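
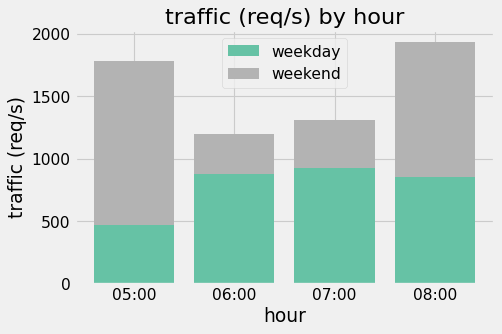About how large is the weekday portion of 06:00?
≈ 800

weekday top ≈ 800, bottom ≈ 0; segment ≈ 800.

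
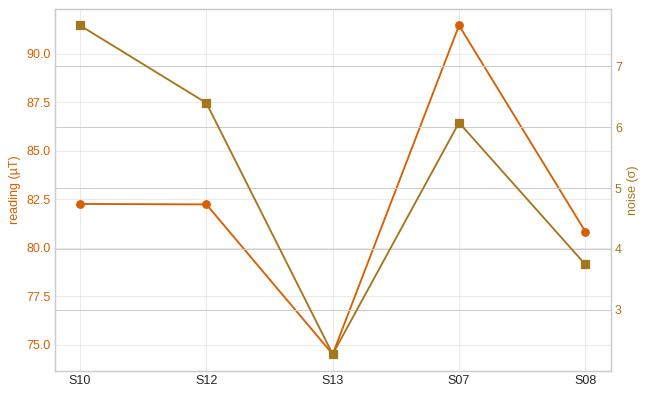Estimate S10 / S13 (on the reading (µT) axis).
S10 ≈ 82, S13 ≈ 74; 82/74 ≈ 1.11.

≈ 1.11×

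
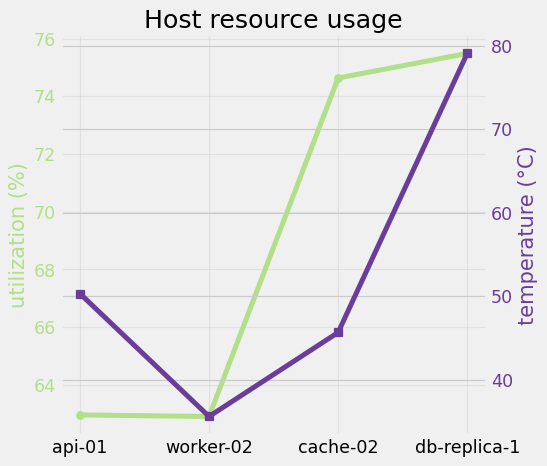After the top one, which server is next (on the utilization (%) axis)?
cache-02

Top 3 (on the utilization (%) axis): db-replica-1 ≈ 76, cache-02 ≈ 74, api-01 ≈ 62.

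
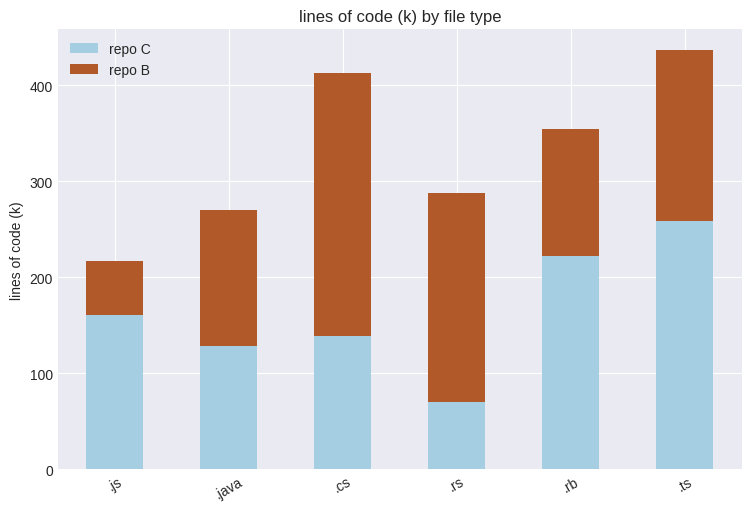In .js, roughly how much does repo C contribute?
≈ 150

repo C top ≈ 150, bottom ≈ 0; segment ≈ 150.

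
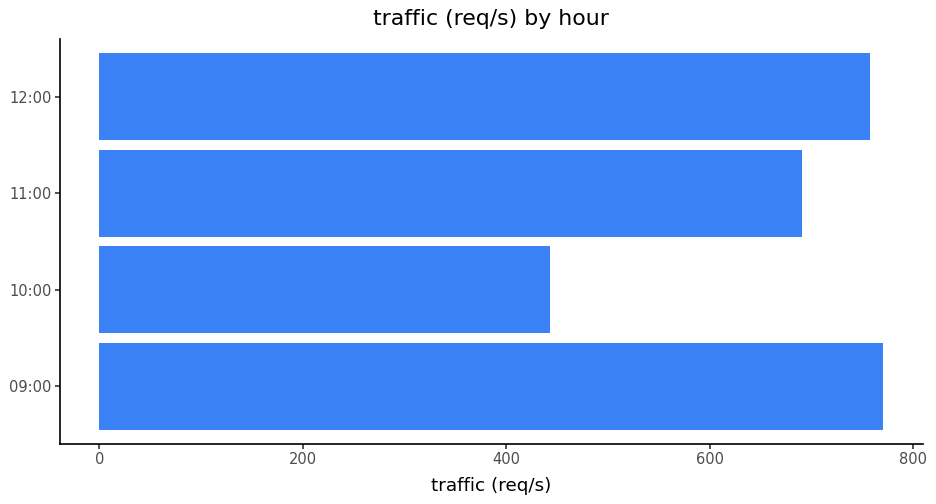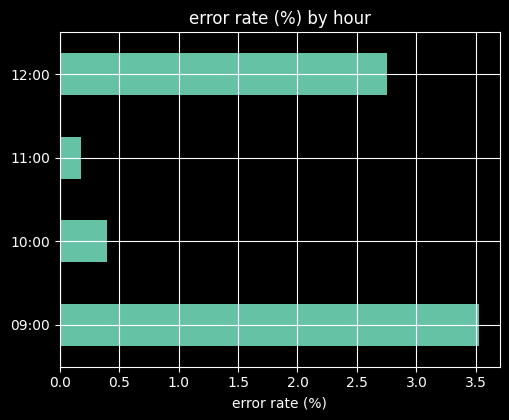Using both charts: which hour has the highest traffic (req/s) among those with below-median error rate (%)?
11:00

Chart 2 median error rate (%) ≈ 1.5; below-median hours: 10:00, 11:00. Among those, 11:00 has the highest traffic (req/s) (≈ 700).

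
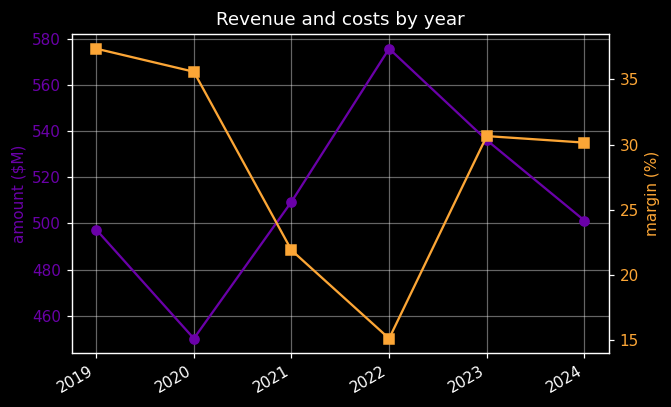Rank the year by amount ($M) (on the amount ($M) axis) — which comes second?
Top 3 (on the amount ($M) axis): 2022 ≈ 580, 2023 ≈ 540, 2021 ≈ 500.

2023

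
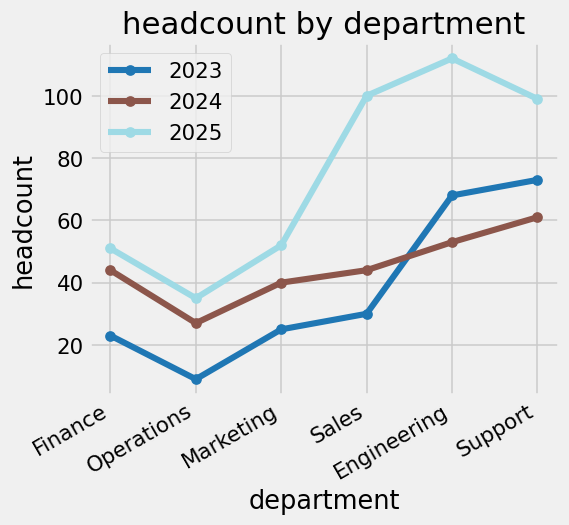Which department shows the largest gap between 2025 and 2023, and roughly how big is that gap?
Sales, ≈ 70

Sales: 2025 ≈ 100, 2023 ≈ 30 → gap ≈ 70. Next-largest (Engineering) is only ≈ 40.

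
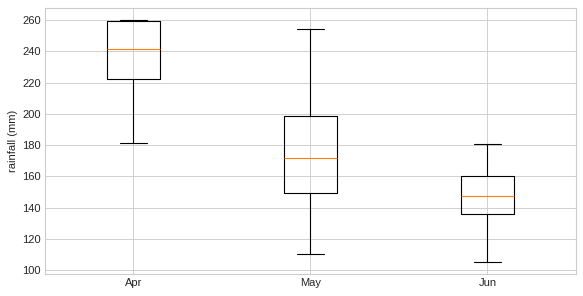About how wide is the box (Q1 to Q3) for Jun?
≈ 20

Q3 ≈ 160, Q1 ≈ 140; IQR ≈ 20.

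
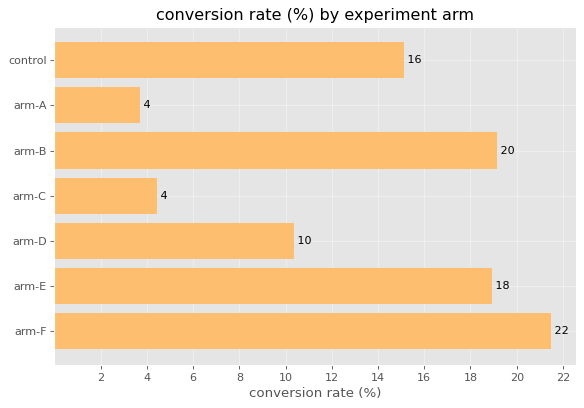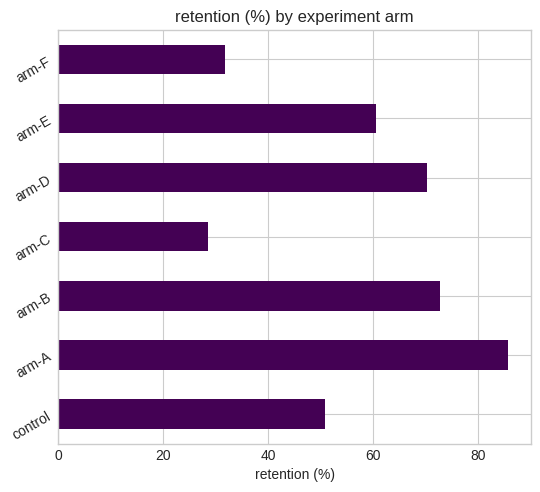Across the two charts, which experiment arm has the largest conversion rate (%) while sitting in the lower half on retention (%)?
Chart 2 median retention (%) ≈ 60; below-median experiment arms: control, arm-C, arm-F. Among those, arm-F has the highest conversion rate (%) (≈ 22).

arm-F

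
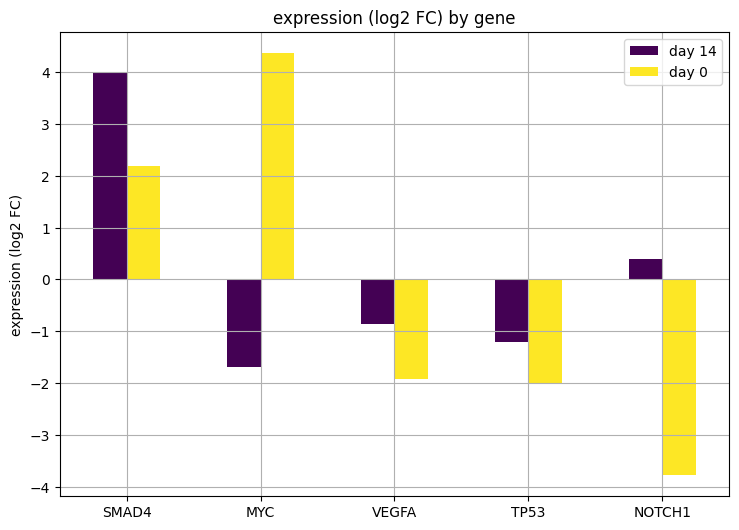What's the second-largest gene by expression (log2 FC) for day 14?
Top 3 for day 14: SMAD4 ≈ 4, NOTCH1 ≈ 0, VEGFA ≈ -1.

NOTCH1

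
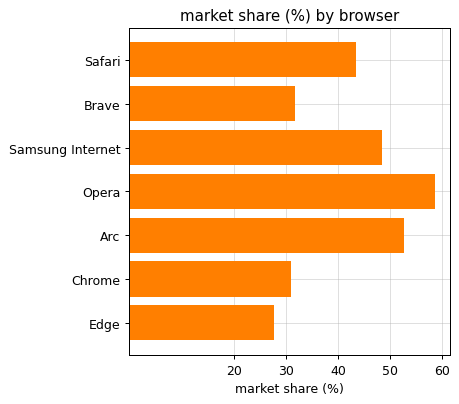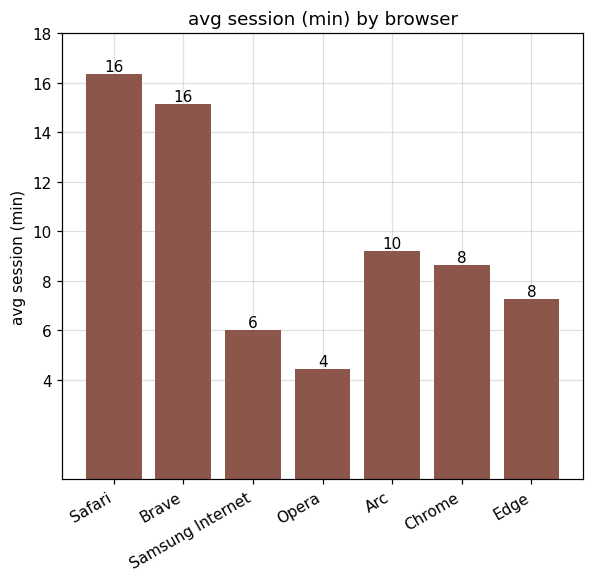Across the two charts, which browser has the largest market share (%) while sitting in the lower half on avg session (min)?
Opera

Chart 2 median avg session (min) ≈ 8; below-median browsers: Samsung Internet, Opera, Edge. Among those, Opera has the highest market share (%) (≈ 60).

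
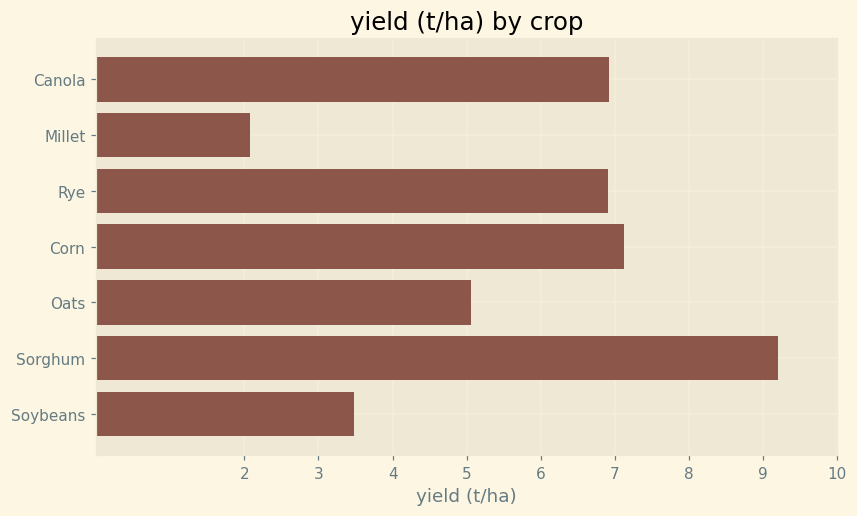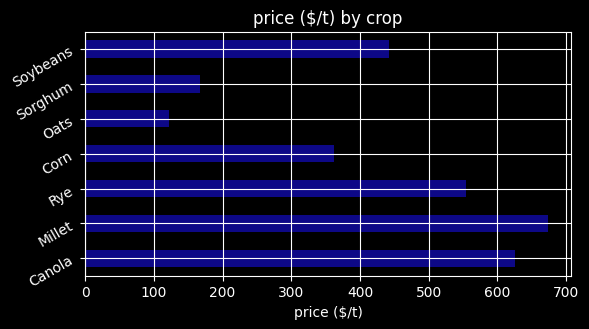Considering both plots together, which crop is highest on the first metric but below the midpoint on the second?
Chart 2 median price ($/t) ≈ 400; below-median crops: Corn, Oats, Sorghum. Among those, Sorghum has the highest yield (t/ha) (≈ 9).

Sorghum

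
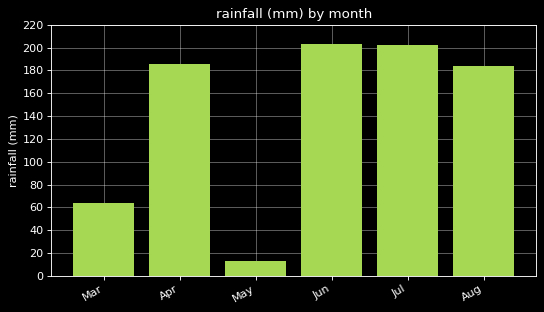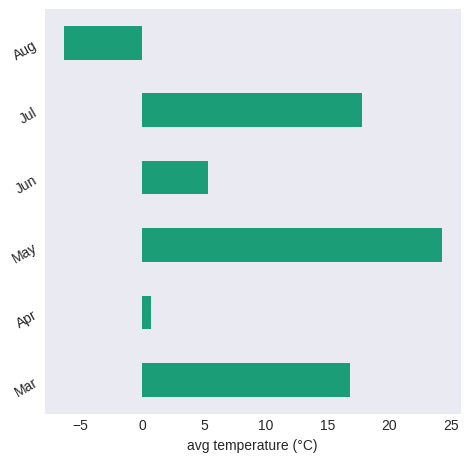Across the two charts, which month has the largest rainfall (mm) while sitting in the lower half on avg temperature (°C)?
Chart 2 median avg temperature (°C) ≈ 10; below-median months: Apr, Jun, Aug. Among those, Jun has the highest rainfall (mm) (≈ 200).

Jun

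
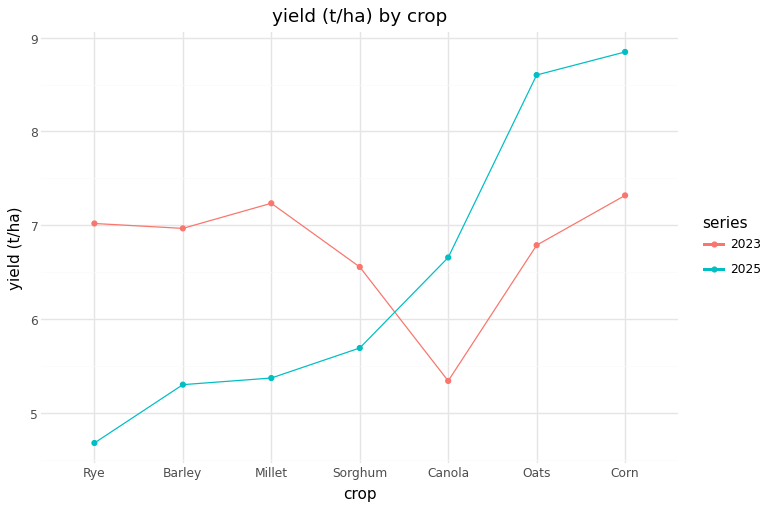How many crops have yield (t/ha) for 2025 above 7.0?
Above 7.0: Oats, Corn.

2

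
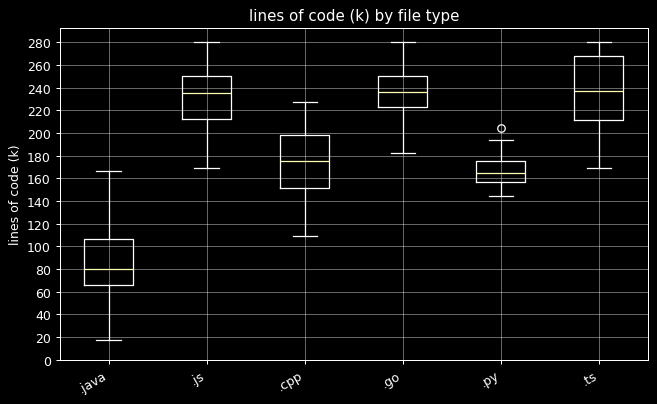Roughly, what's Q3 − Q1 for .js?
≈ 40

Q3 ≈ 260, Q1 ≈ 220; IQR ≈ 40.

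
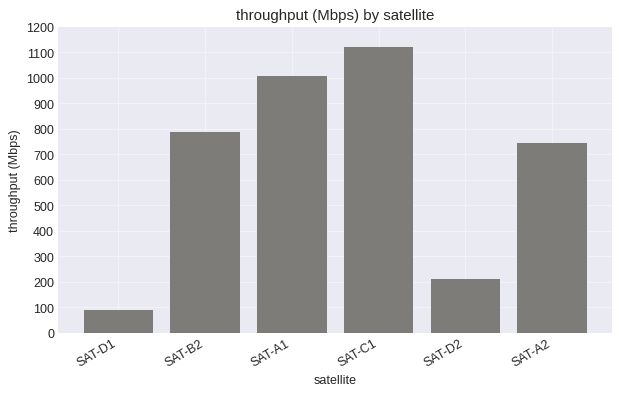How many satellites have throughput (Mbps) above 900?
Above 900: SAT-A1, SAT-C1.

2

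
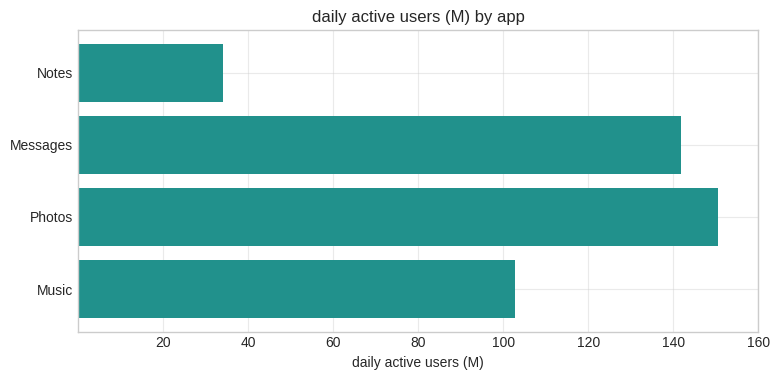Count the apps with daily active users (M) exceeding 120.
Above 120: Messages, Photos.

2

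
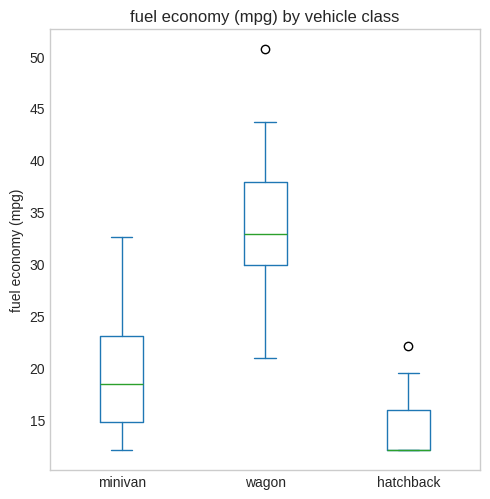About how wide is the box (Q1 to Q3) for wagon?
≈ 8

Q3 ≈ 38, Q1 ≈ 30; IQR ≈ 8.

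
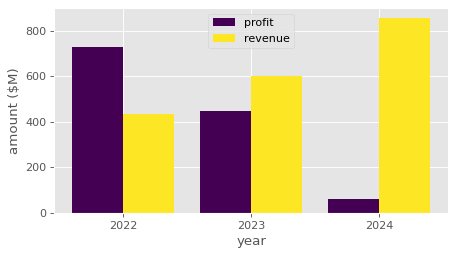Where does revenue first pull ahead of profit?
2023

2022: revenue ≈ 400 vs profit ≈ 700 (not yet); 2023: revenue ≈ 600 vs profit ≈ 400 (first crossover).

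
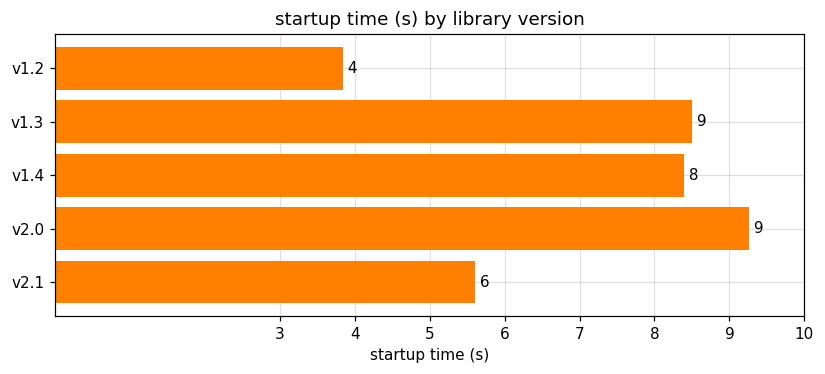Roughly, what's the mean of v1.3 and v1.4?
(9 + 8) / 2 ≈ 8.

≈ 8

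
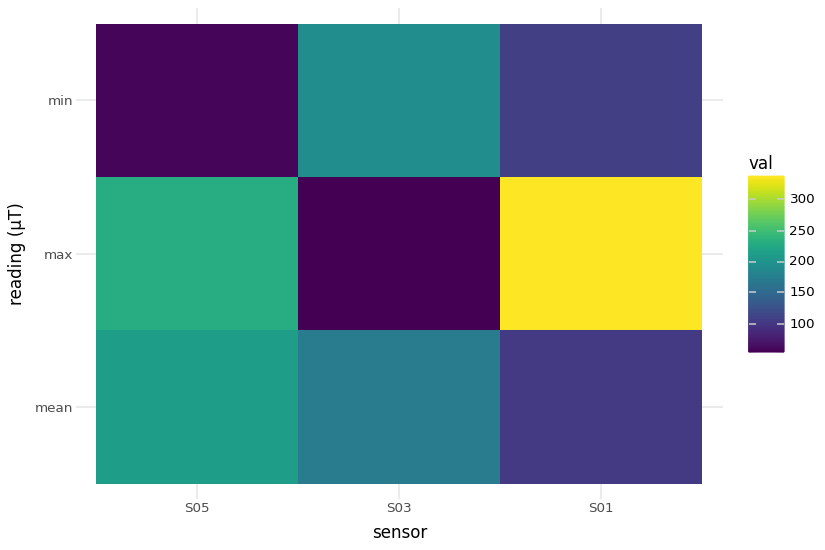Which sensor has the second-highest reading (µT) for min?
S01

Top 3 for min: S03 ≈ 200, S01 ≈ 100, S05 ≈ 50.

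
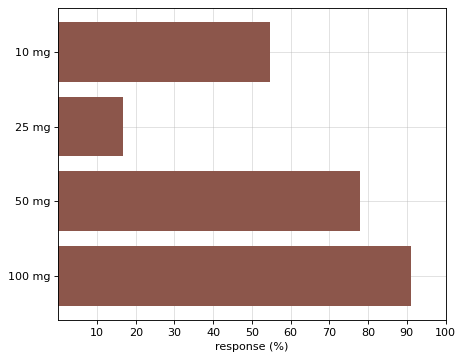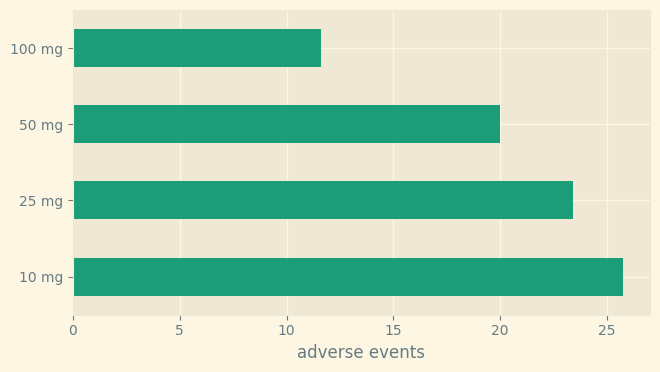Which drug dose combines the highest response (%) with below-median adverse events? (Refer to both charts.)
100 mg

Chart 2 median adverse events ≈ 20; below-median drug doses: 50 mg, 100 mg. Among those, 100 mg has the highest response (%) (≈ 90).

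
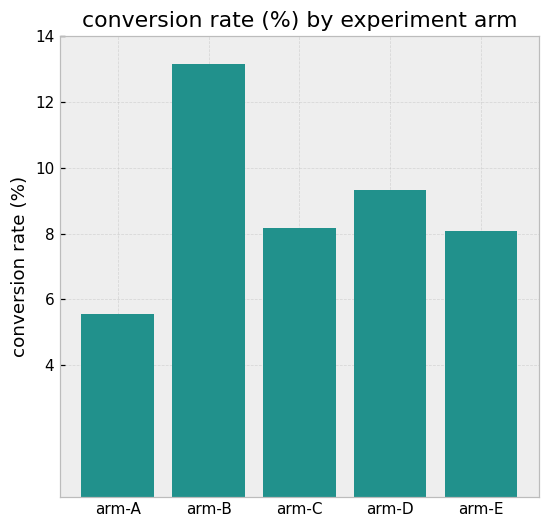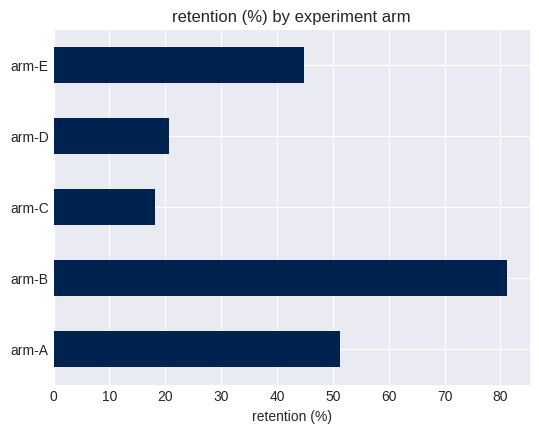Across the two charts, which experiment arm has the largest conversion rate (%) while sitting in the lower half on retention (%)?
Chart 2 median retention (%) ≈ 40; below-median experiment arms: arm-C, arm-D. Among those, arm-D has the highest conversion rate (%) (≈ 10).

arm-D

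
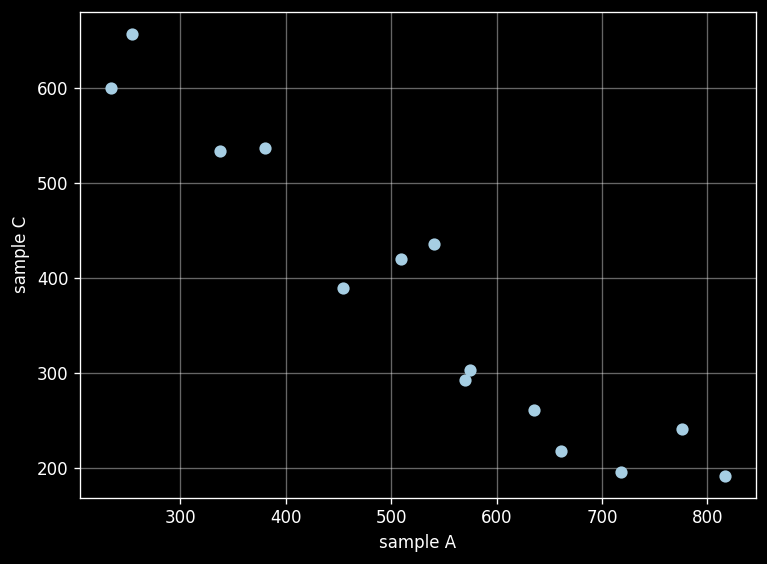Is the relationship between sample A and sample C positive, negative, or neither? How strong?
negative, strong

Points are negatively correlated; strong (|r| ≈ 1.0).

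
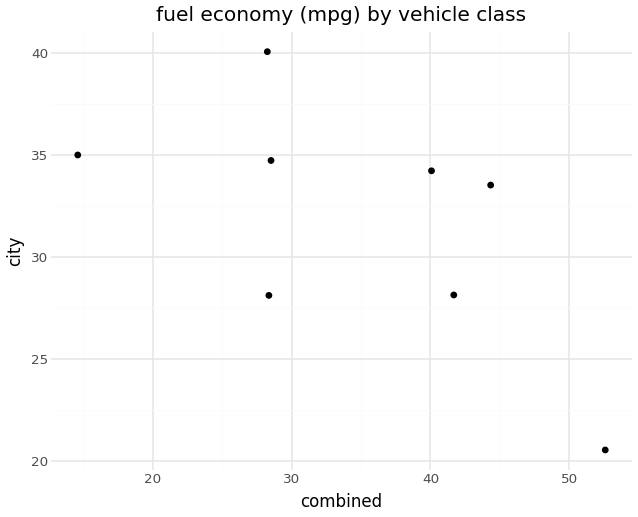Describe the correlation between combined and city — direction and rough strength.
Points are negatively correlated; moderate (|r| ≈ 0.6).

negative, moderate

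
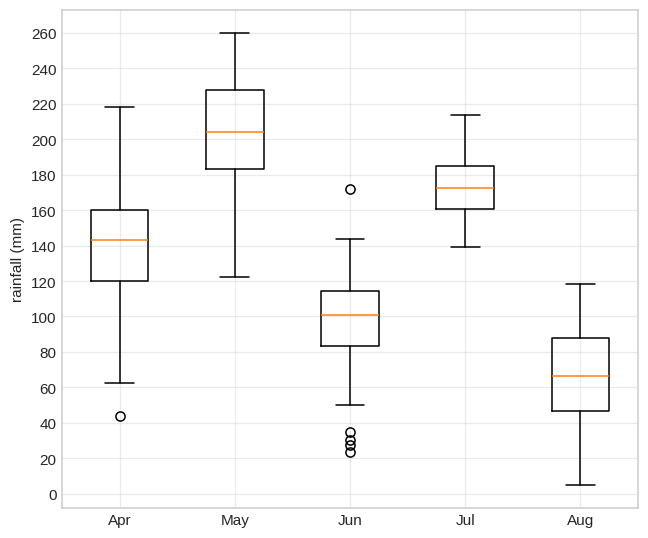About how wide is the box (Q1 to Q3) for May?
≈ 40

Q3 ≈ 220, Q1 ≈ 180; IQR ≈ 40.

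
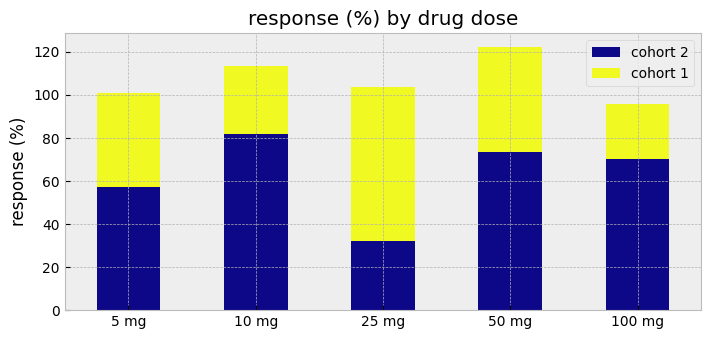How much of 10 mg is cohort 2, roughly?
≈ 80

cohort 2 top ≈ 80, bottom ≈ 0; segment ≈ 80.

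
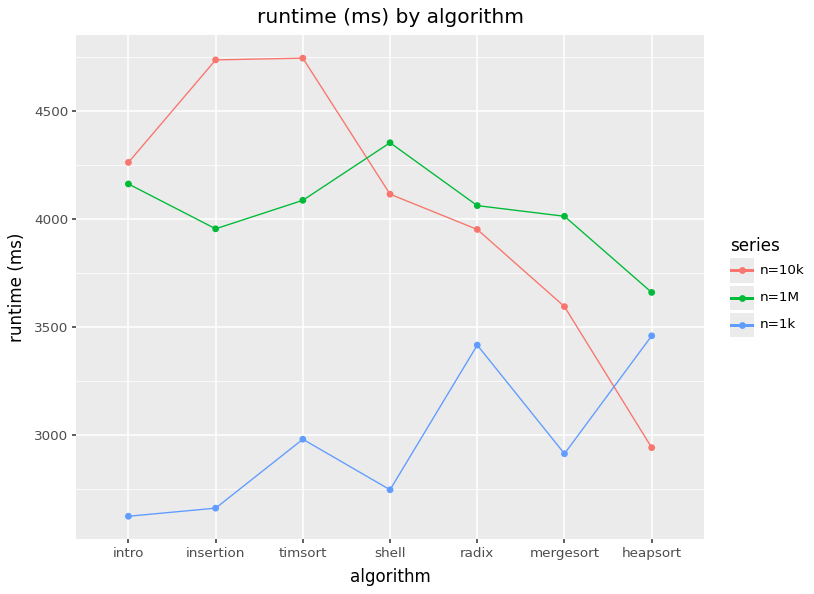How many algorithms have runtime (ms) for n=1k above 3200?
2

Above 3200: radix, heapsort.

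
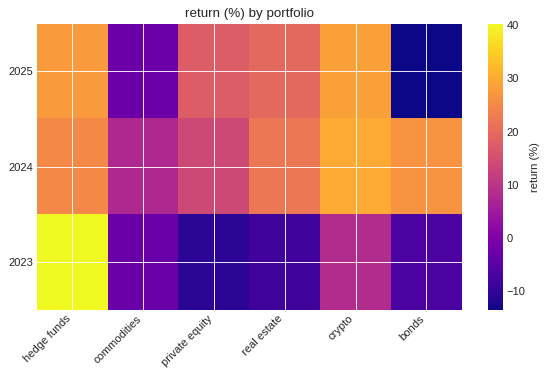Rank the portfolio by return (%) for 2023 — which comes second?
Top 3 for 2023: hedge funds ≈ 40, crypto ≈ 10, commodities ≈ -5.

crypto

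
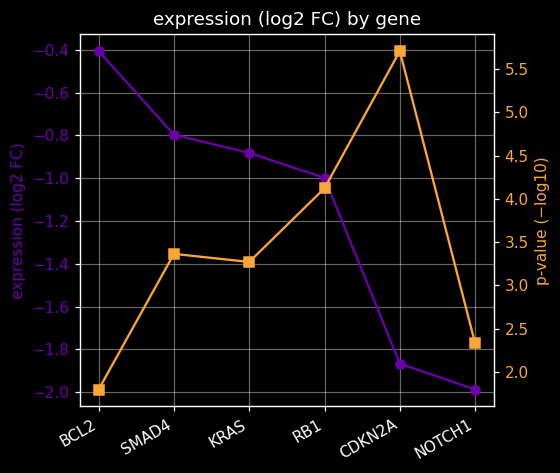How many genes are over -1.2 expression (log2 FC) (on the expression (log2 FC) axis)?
4

Above -1.2: BCL2, SMAD4, KRAS, RB1.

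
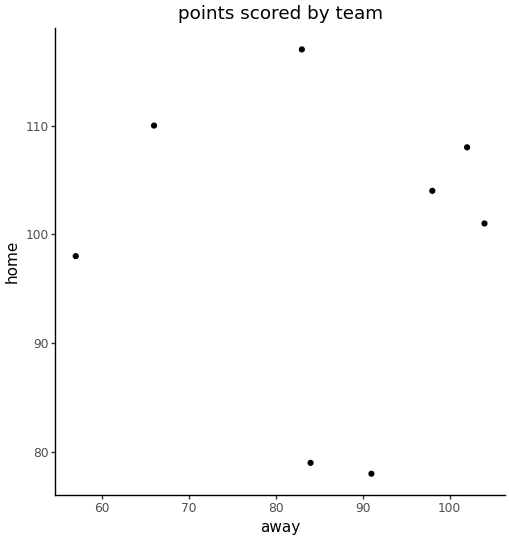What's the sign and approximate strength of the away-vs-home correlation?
no clear correlation

Points are roughly uncorrelated; weak (|r| ≈ 0.0).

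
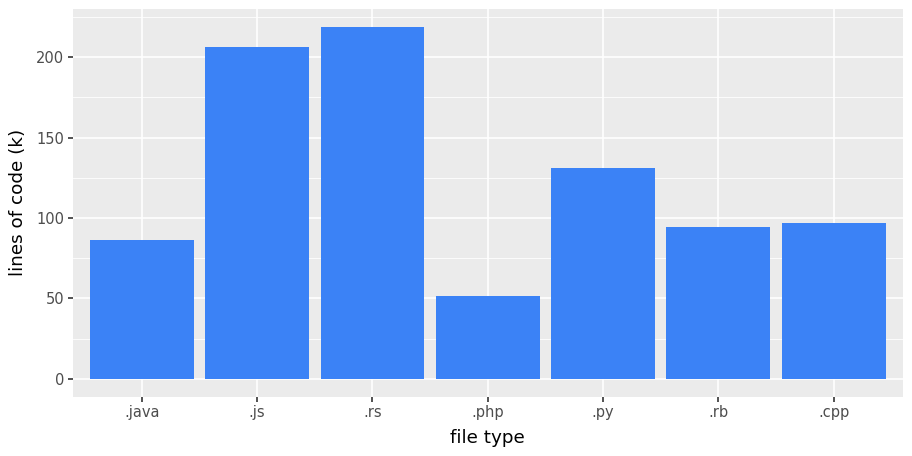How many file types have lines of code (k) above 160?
2

Above 160: .js, .rs.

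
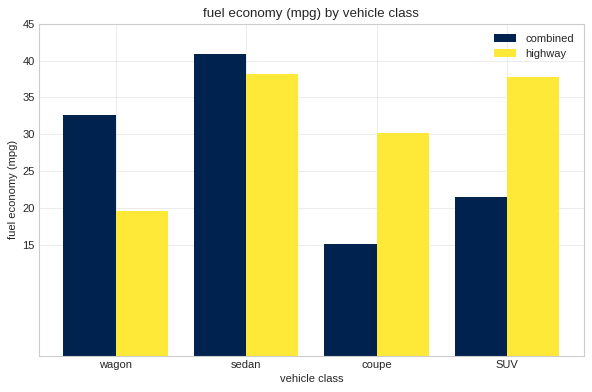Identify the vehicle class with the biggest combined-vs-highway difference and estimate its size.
SUV: combined ≈ 20, highway ≈ 40 → gap ≈ 20. Next-largest (coupe) is only ≈ 15.

SUV, ≈ 20 mpg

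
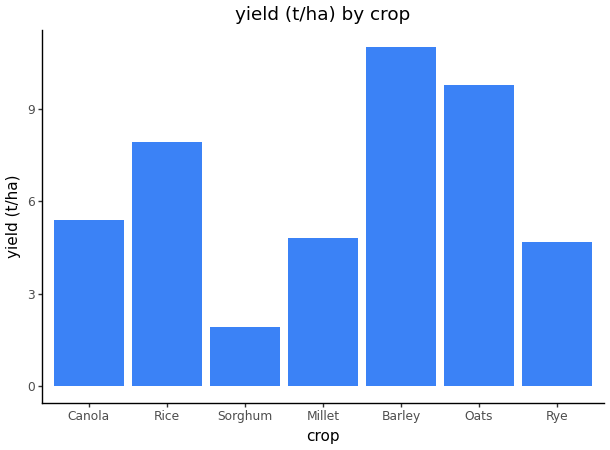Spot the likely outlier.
Barley

Barley ≈ 11; the rest sit between ≈ 2 and ≈ 10.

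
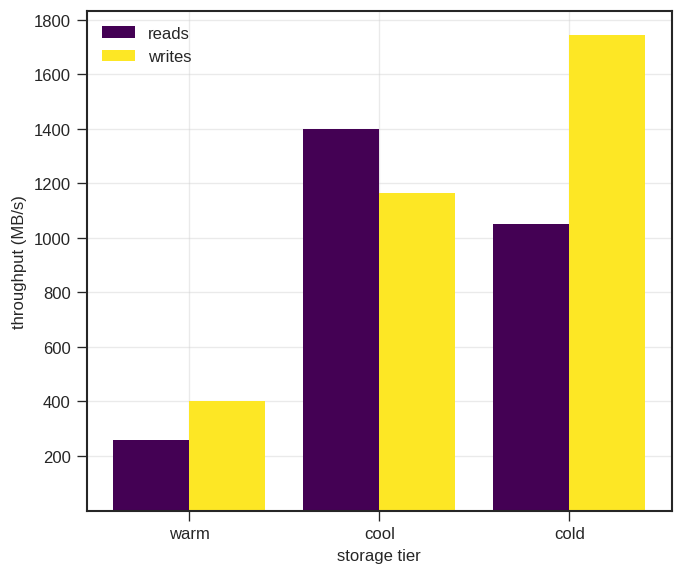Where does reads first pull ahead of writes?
cool

warm: reads ≈ 200 vs writes ≈ 400 (not yet); cool: reads ≈ 1400 vs writes ≈ 1200 (first crossover).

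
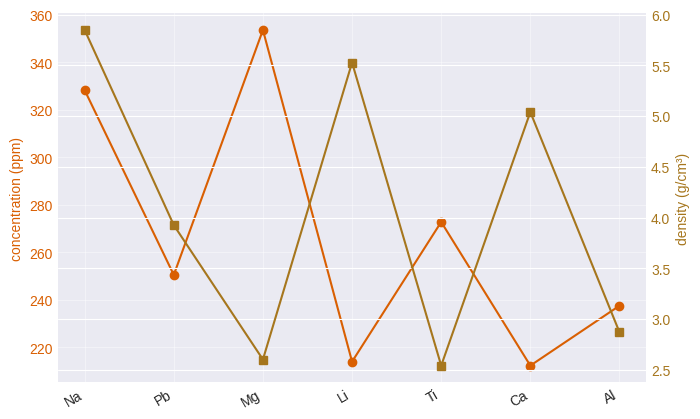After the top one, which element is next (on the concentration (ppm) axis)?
Na

Top 3 (on the concentration (ppm) axis): Mg ≈ 360, Na ≈ 320, Ti ≈ 280.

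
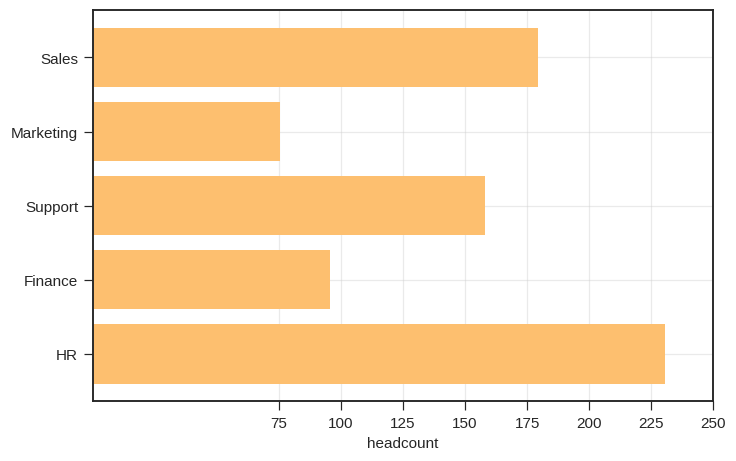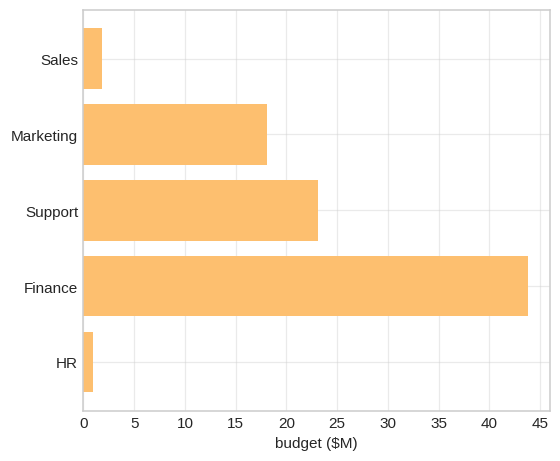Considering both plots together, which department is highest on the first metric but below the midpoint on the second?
Chart 2 median budget ($M) ≈ 20; below-median departments: Sales, HR. Among those, HR has the highest headcount (≈ 225).

HR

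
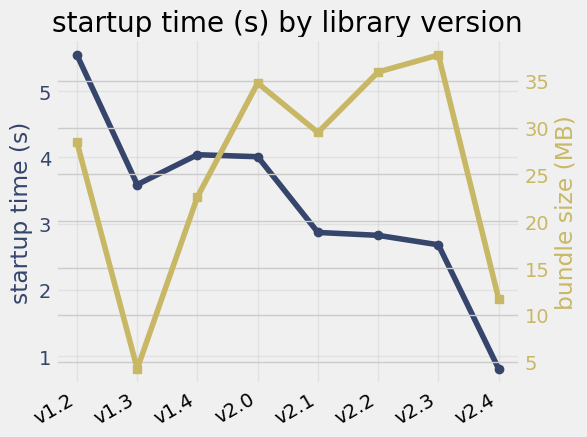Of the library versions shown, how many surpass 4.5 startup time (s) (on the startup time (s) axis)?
Above 4.5: v1.2.

1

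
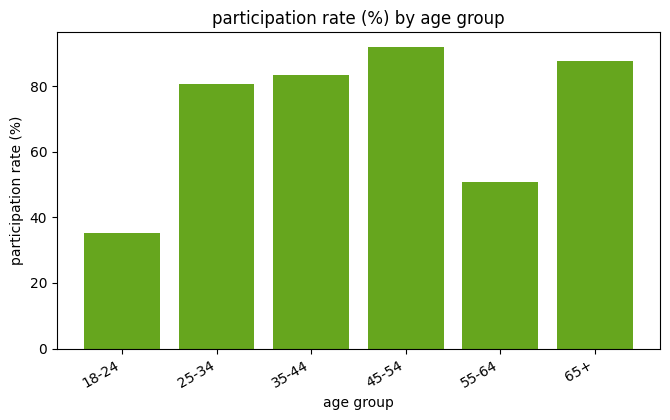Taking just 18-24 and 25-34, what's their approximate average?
≈ 60

(40 + 80) / 2 ≈ 60.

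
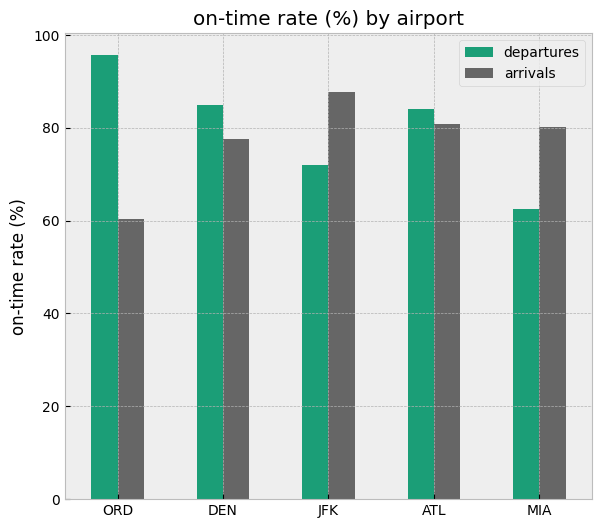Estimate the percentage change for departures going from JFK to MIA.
JFK ≈ 70, MIA ≈ 60; (60 − 70) / 70 ≈ -14.3%.

≈ -14.3%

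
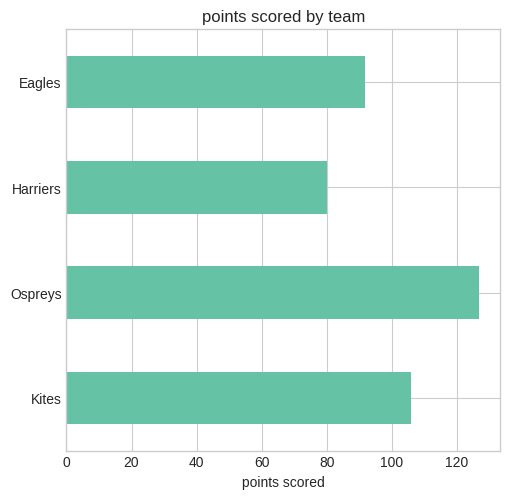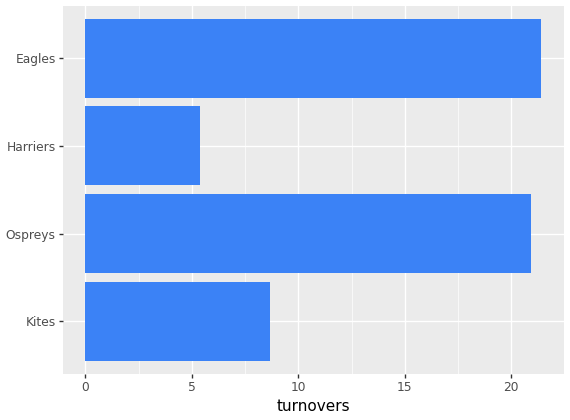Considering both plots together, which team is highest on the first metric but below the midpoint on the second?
Kites

Chart 2 median turnovers ≈ 14; below-median teams: Kites, Harriers. Among those, Kites has the highest points scored (≈ 100).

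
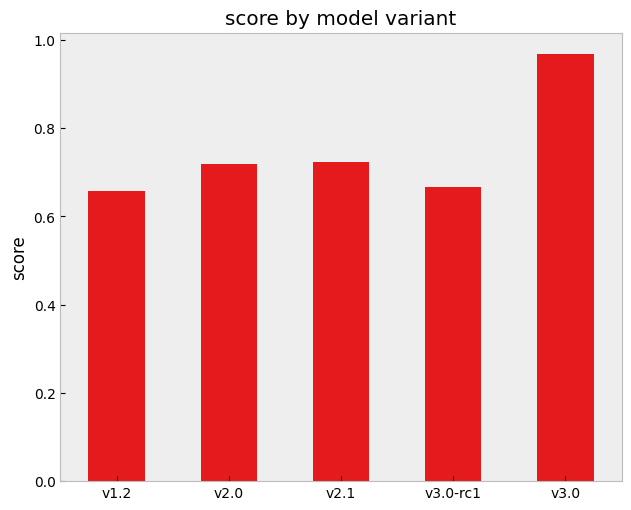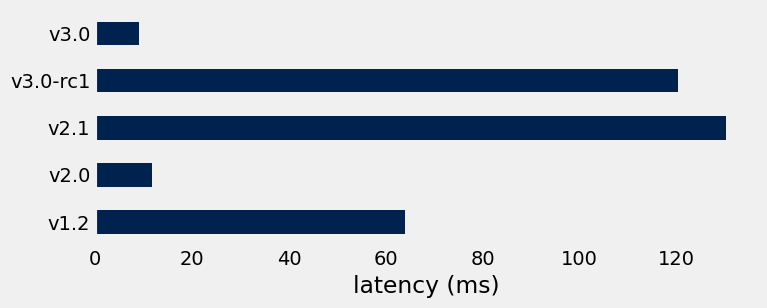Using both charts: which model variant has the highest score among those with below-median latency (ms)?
Chart 2 median latency (ms) ≈ 60; below-median model variants: v2.0, v3.0. Among those, v3.0 has the highest score (≈ 1).

v3.0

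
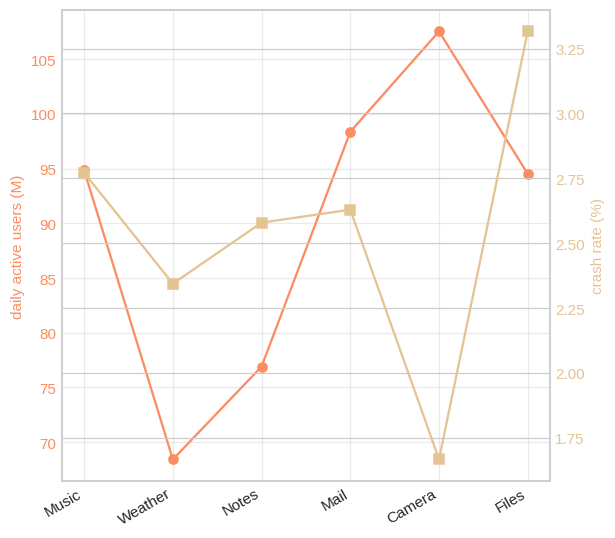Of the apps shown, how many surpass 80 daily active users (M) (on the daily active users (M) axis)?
Above 80: Music, Mail, Camera, Files.

4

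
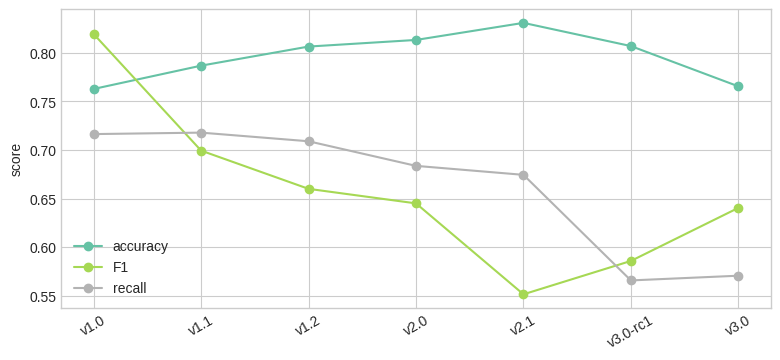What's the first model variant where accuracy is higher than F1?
v1.1

v1.0: accuracy ≈ 0.75 vs F1 ≈ 0.80 (not yet); v1.1: accuracy ≈ 0.80 vs F1 ≈ 0.70 (first crossover).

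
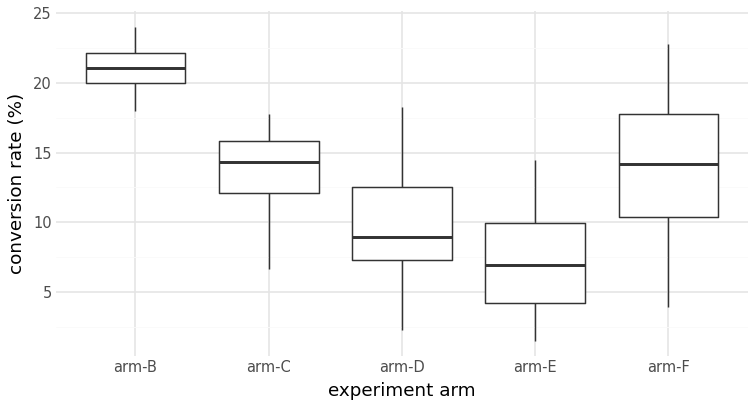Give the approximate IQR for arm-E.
≈ 6

Q3 ≈ 10, Q1 ≈ 4; IQR ≈ 6.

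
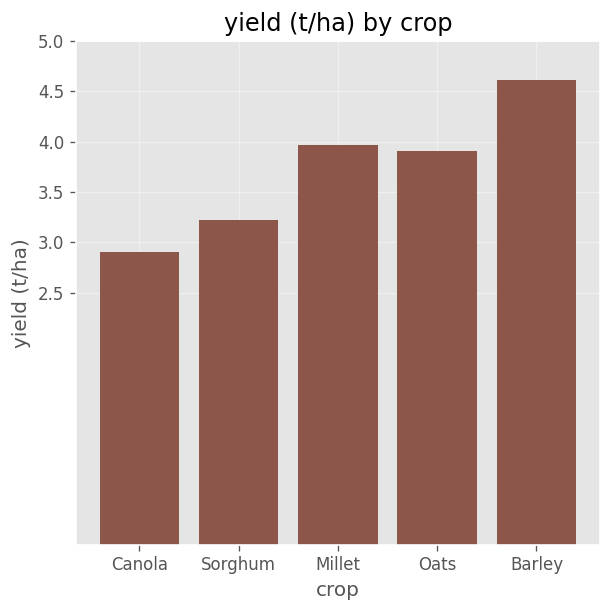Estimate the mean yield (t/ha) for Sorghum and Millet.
(3.0 + 4.0) / 2 ≈ 3.5.

≈ 3.5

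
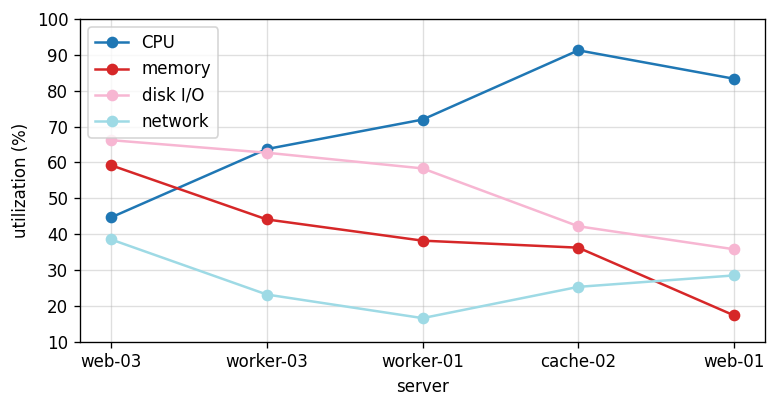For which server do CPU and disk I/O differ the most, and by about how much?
cache-02: CPU ≈ 90, disk I/O ≈ 40 → gap ≈ 50. Next-largest (web-01) is only ≈ 40.

cache-02, ≈ 50 %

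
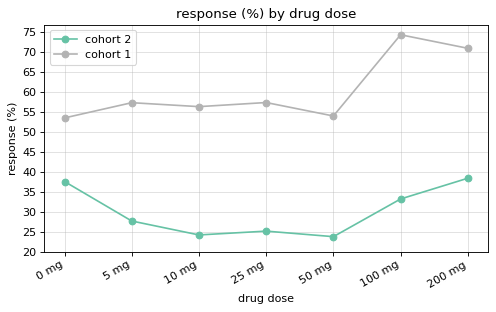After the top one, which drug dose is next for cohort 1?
Top 3 for cohort 1: 100 mg ≈ 75, 200 mg ≈ 70, 25 mg ≈ 55.

200 mg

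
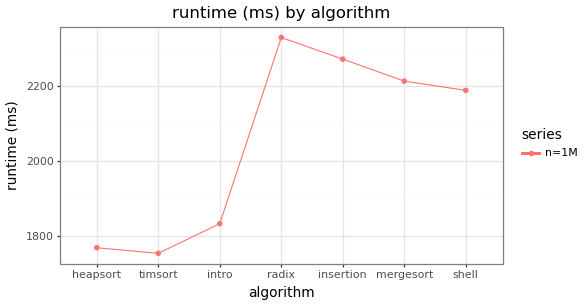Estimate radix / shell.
≈ 1.07×

radix ≈ 2350, shell ≈ 2200; 2350/2200 ≈ 1.07.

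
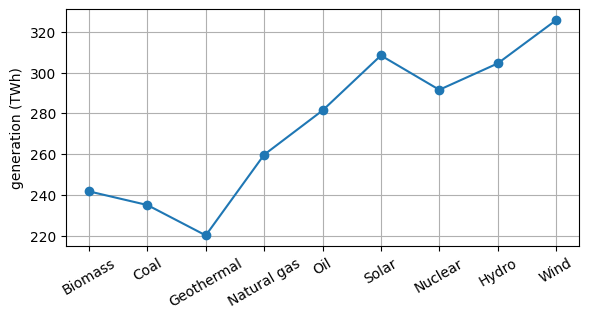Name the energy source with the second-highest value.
Solar

Top 3: Wind ≈ 330, Solar ≈ 310, Hydro ≈ 300.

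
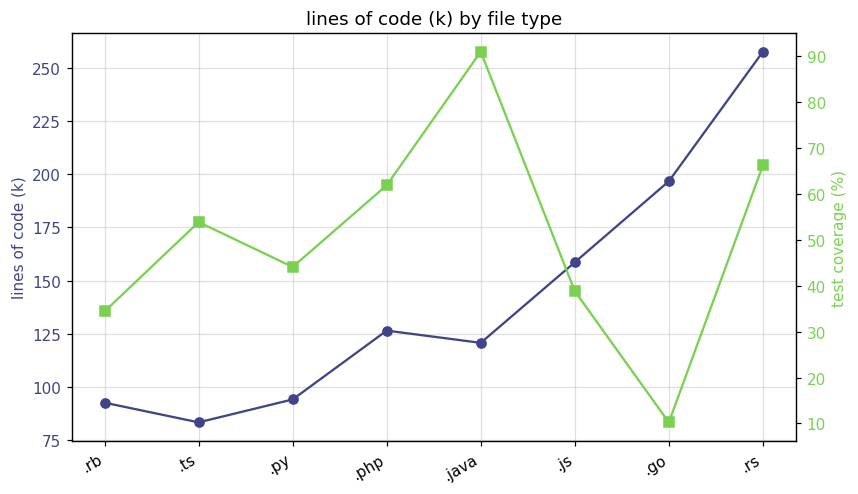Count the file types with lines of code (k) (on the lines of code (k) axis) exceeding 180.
Above 180: .go, .rs.

2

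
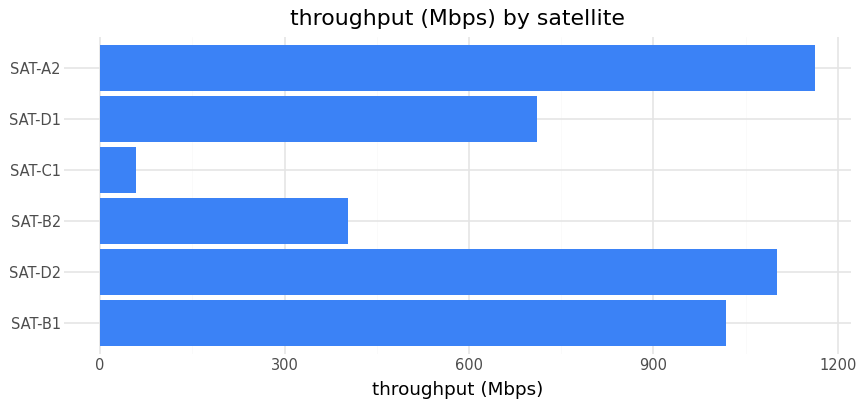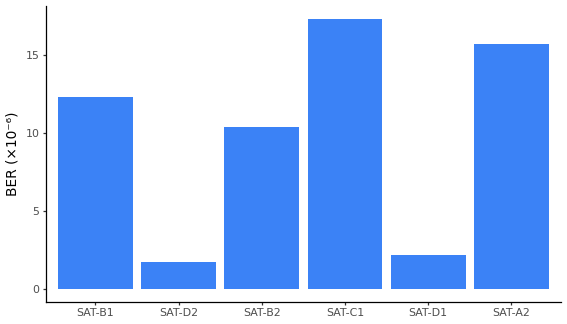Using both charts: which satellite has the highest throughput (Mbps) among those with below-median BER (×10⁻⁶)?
Chart 2 median BER (×10⁻⁶) ≈ 12; below-median satellites: SAT-D2, SAT-B2, SAT-D1. Among those, SAT-D2 has the highest throughput (Mbps) (≈ 1200).

SAT-D2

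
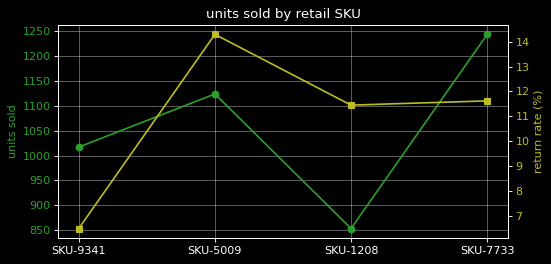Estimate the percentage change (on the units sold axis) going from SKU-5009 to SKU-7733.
SKU-5009 ≈ 1100, SKU-7733 ≈ 1250; (1250 − 1100) / 1100 ≈ +13.6%.

≈ +13.6%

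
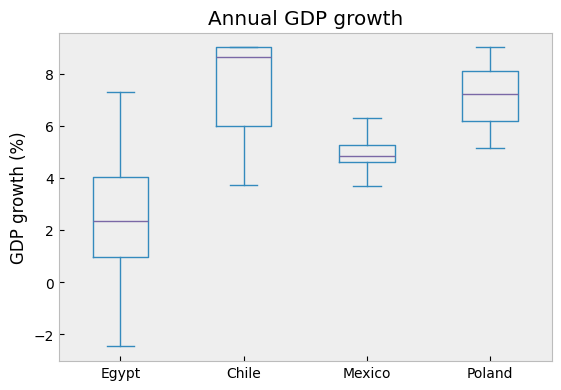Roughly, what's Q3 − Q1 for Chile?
Q3 ≈ 9, Q1 ≈ 6; IQR ≈ 3.

≈ 3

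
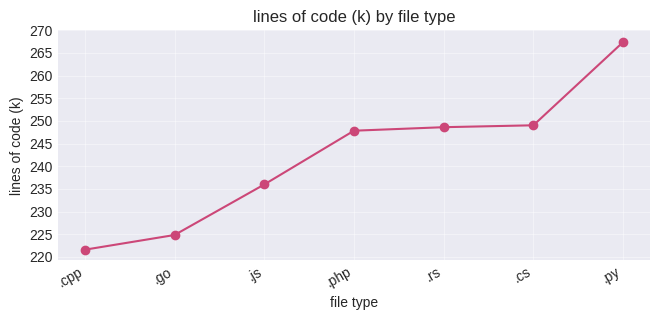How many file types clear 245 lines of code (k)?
Above 245: .php, .rs, .cs, .py.

4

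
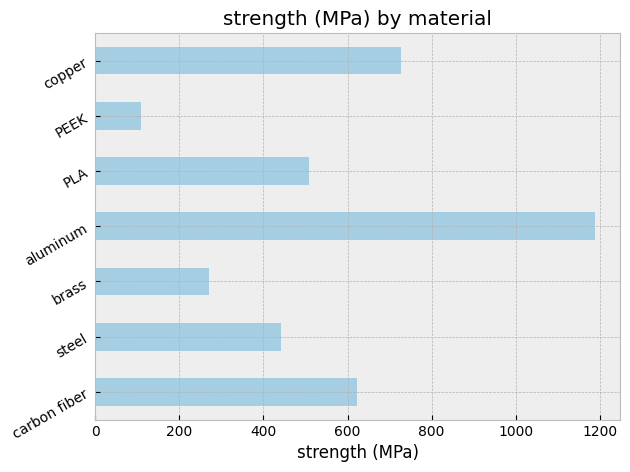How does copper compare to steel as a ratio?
≈ 1.75×

copper ≈ 700, steel ≈ 400; 700/400 ≈ 1.75.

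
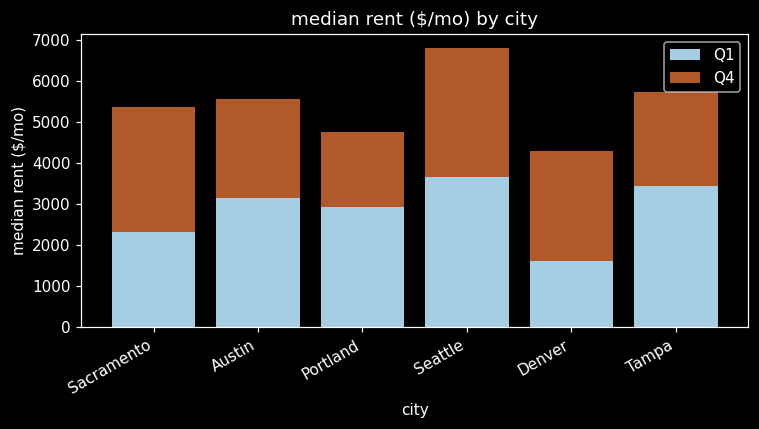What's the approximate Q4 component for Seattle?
≈ 3000

Q4 top ≈ 7000, bottom ≈ 4000; segment ≈ 3000.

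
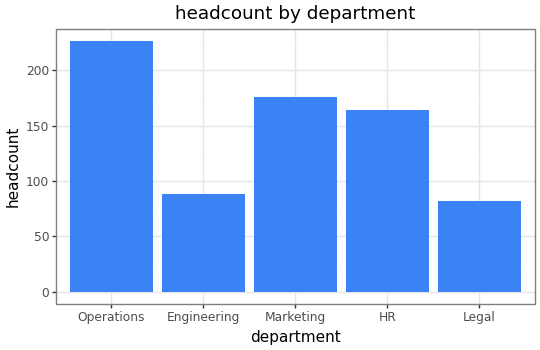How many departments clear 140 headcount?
3

Above 140: Operations, Marketing, HR.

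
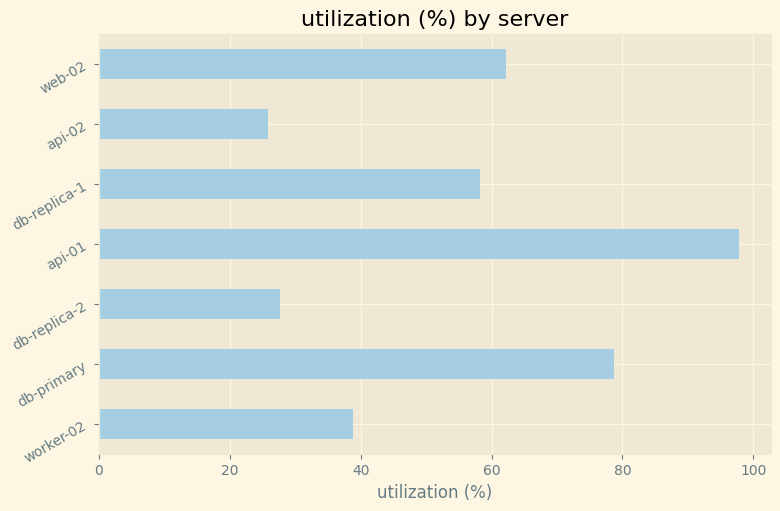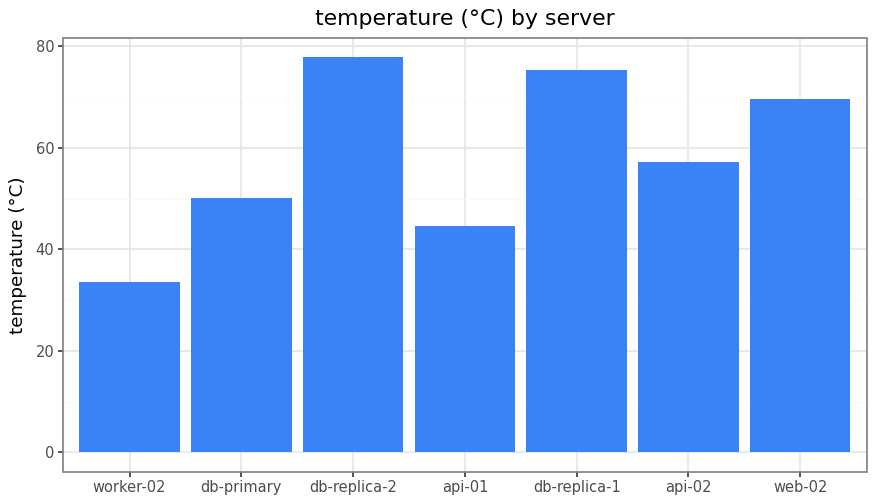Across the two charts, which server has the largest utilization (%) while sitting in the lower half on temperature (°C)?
Chart 2 median temperature (°C) ≈ 60; below-median servers: worker-02, db-primary, api-01. Among those, api-01 has the highest utilization (%) (≈ 100).

api-01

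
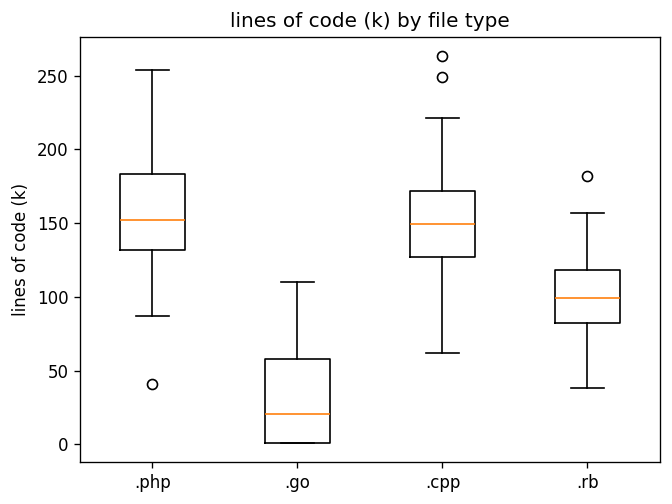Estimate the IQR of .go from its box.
≈ 60

Q3 ≈ 60, Q1 ≈ 0; IQR ≈ 60.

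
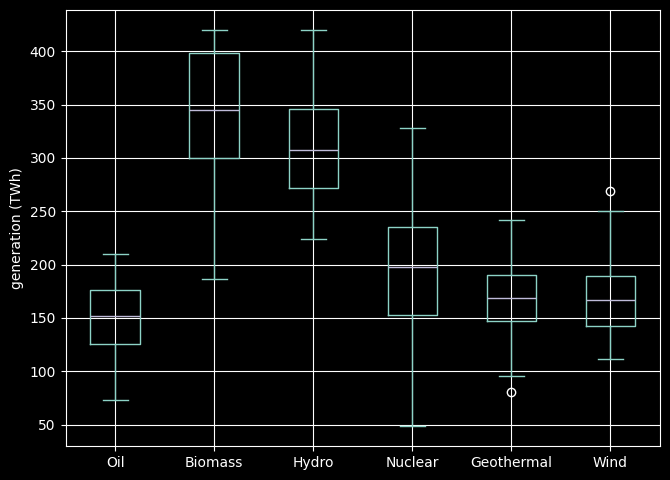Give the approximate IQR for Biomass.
Q3 ≈ 400, Q1 ≈ 300; IQR ≈ 100.

≈ 100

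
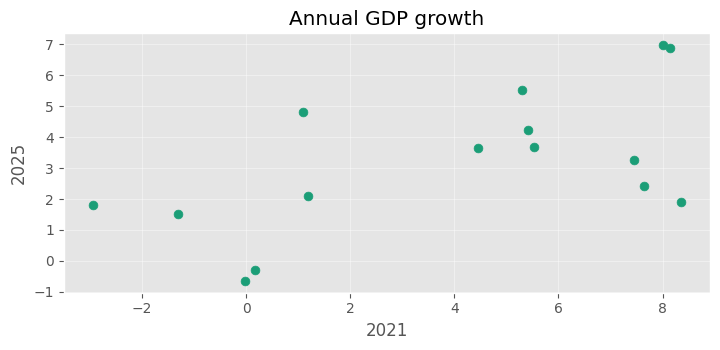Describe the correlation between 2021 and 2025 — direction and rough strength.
Points are positively correlated; moderate (|r| ≈ 0.6).

positive, moderate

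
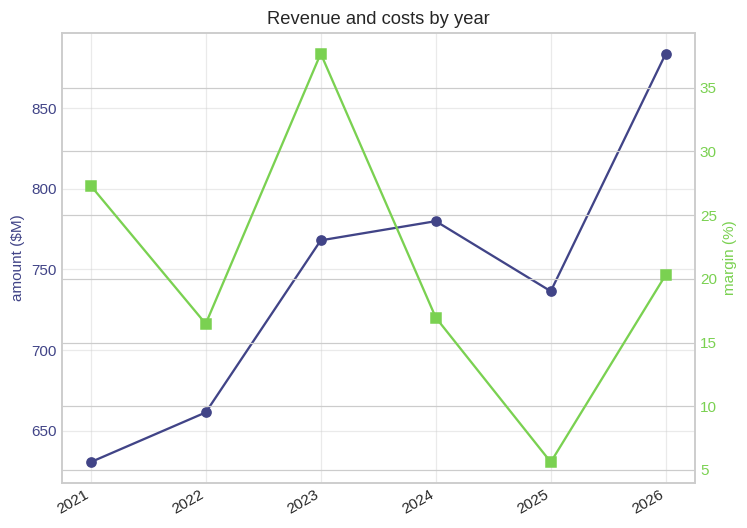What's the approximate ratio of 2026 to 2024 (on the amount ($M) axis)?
2026 ≈ 875, 2024 ≈ 775; 875/775 ≈ 1.13.

≈ 1.13×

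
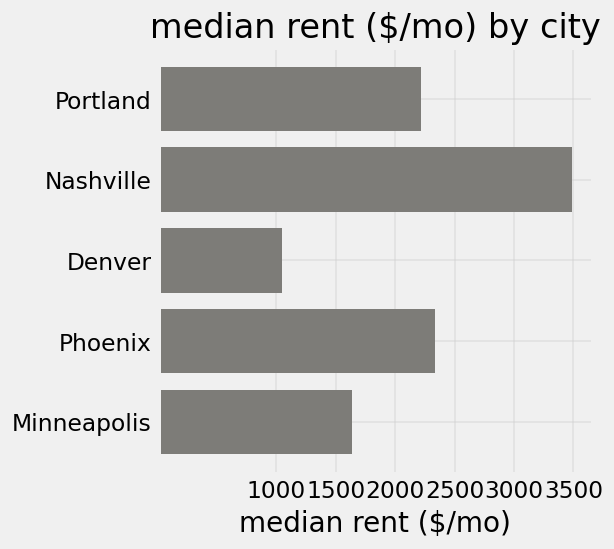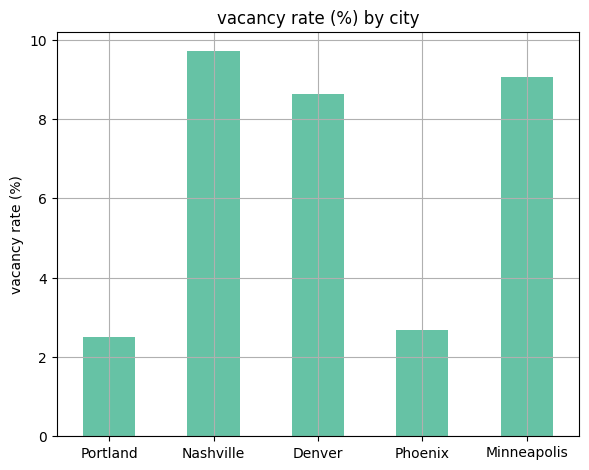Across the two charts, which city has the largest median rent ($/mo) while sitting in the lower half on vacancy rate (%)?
Phoenix

Chart 2 median vacancy rate (%) ≈ 9; below-median cities: Portland, Phoenix. Among those, Phoenix has the highest median rent ($/mo) (≈ 2500).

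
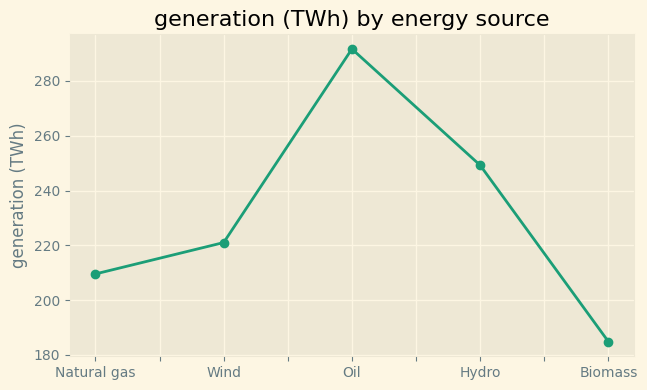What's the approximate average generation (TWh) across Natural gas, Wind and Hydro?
≈ 227

(210 + 220 + 250) / 3 ≈ 227.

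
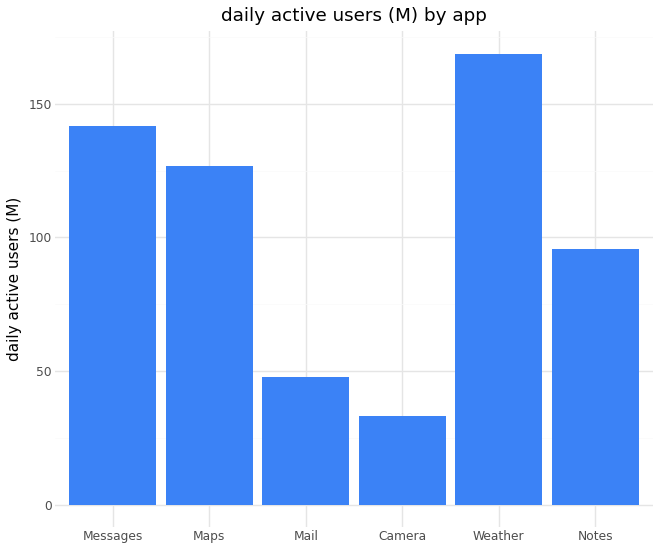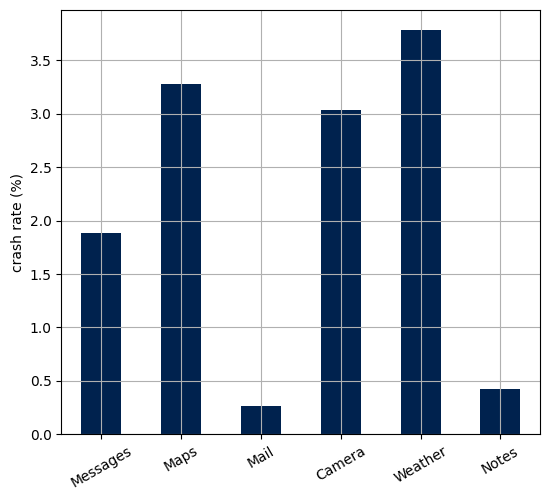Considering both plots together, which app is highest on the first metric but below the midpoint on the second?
Chart 2 median crash rate (%) ≈ 2.5; below-median apps: Messages, Mail, Notes. Among those, Messages has the highest daily active users (M) (≈ 140).

Messages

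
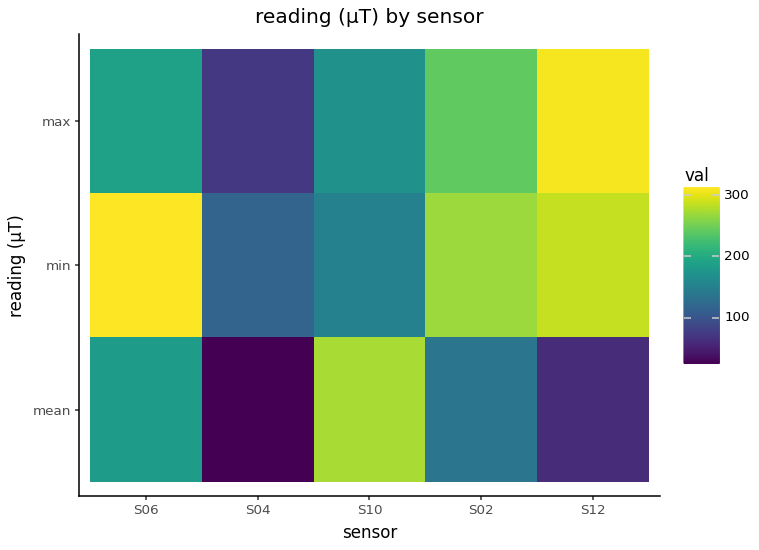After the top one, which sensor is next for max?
Top 3 for max: S12 ≈ 300, S02 ≈ 250, S06 ≈ 200.

S02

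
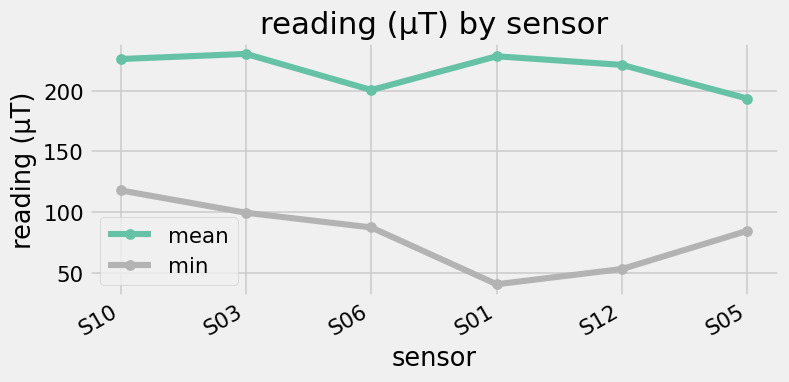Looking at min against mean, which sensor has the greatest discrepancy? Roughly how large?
S01, ≈ 180 µT

S01: min ≈ 40, mean ≈ 220 → gap ≈ 180. Next-largest (S12) is only ≈ 160.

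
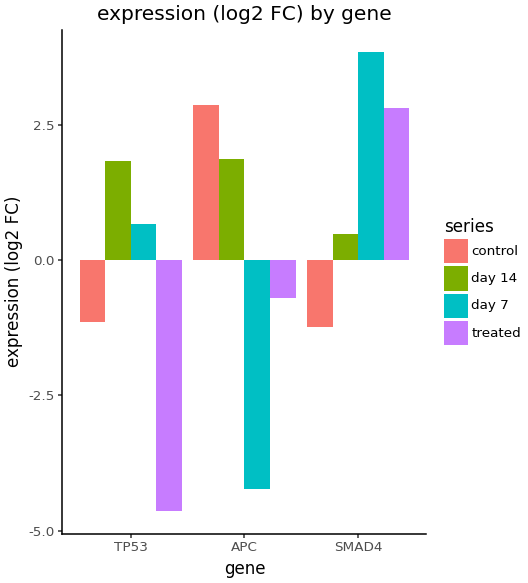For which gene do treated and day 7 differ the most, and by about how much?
TP53: treated ≈ -5, day 7 ≈ 1 → gap ≈ 6. Next-largest (APC) is only ≈ 3.

TP53, ≈ 6 log2 FC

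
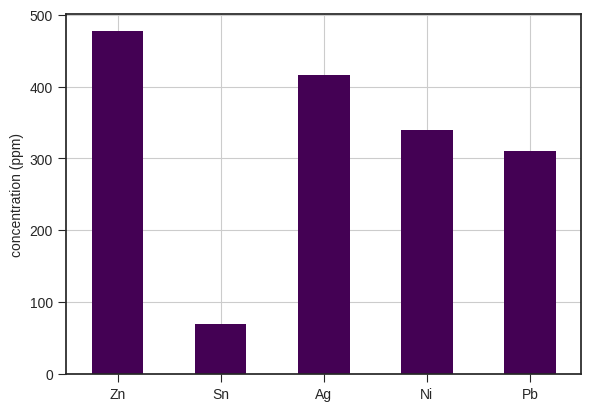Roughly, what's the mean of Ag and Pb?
≈ 350

(400 + 300) / 2 ≈ 350.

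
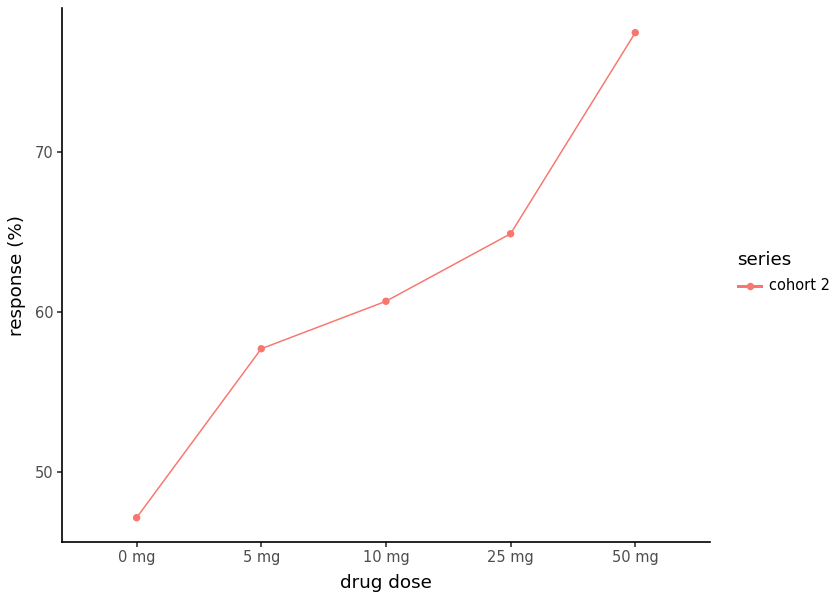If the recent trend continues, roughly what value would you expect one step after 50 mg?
Last three: 60, 65, 75 → slope ≈ 7.5/step → next ≈ 82.5.

≈ 82.5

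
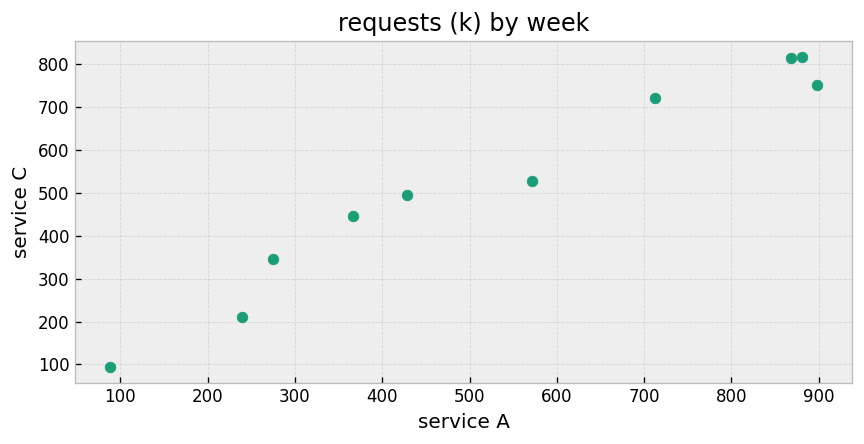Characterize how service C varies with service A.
positive, strong

Points are positively correlated; strong (|r| ≈ 1.0).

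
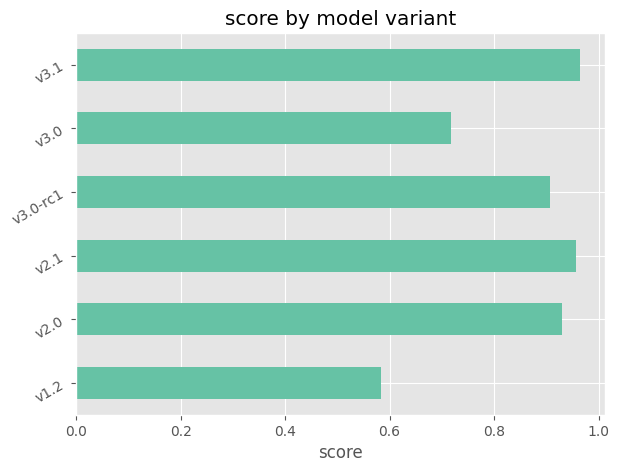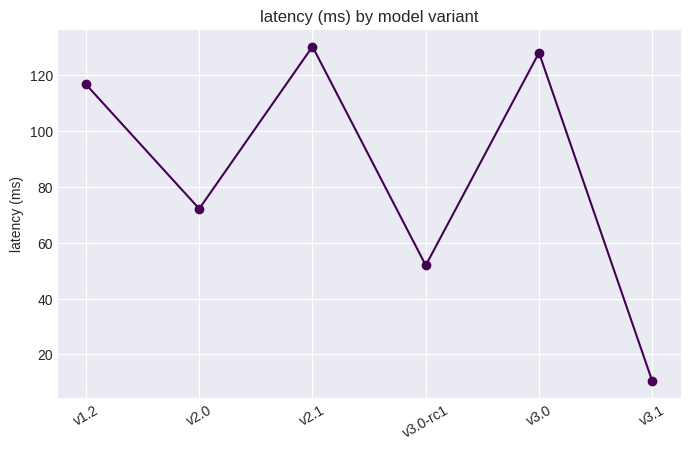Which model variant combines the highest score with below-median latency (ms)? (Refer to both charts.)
v3.1

Chart 2 median latency (ms) ≈ 100; below-median model variants: v2.0, v3.0-rc1, v3.1. Among those, v3.1 has the highest score (≈ 1).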